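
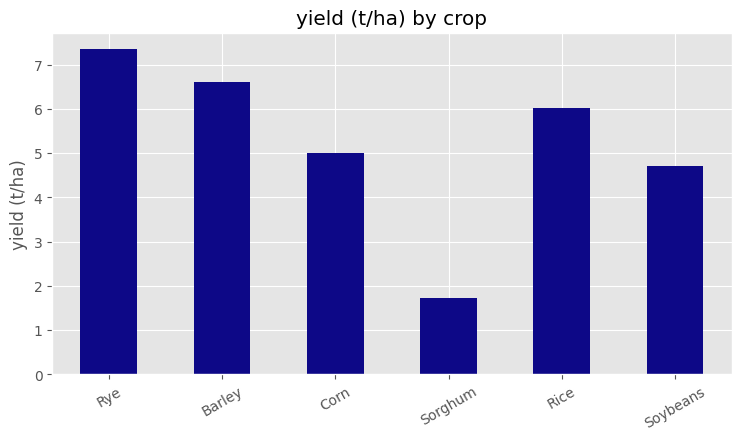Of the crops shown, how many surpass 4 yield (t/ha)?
Above 4: Rye, Barley, Corn, Rice, Soybeans.

5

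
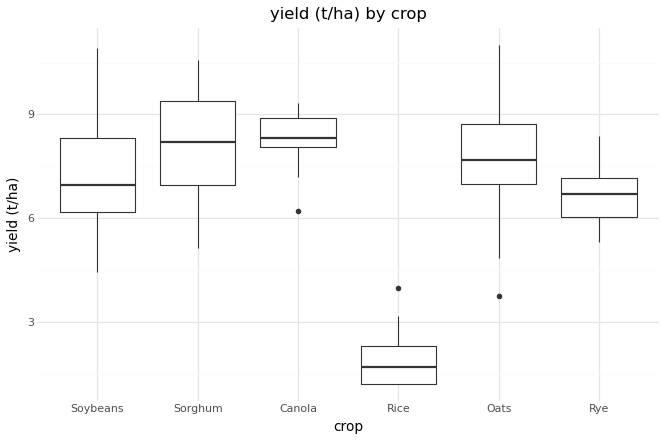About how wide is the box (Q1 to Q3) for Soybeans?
Q3 ≈ 8, Q1 ≈ 6; IQR ≈ 2.

≈ 2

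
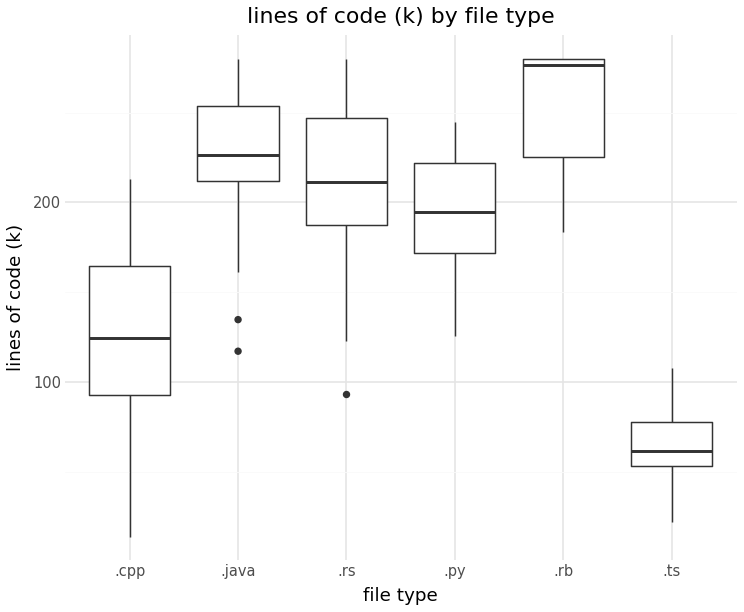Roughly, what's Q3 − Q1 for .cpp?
Q3 ≈ 160, Q1 ≈ 100; IQR ≈ 60.

≈ 60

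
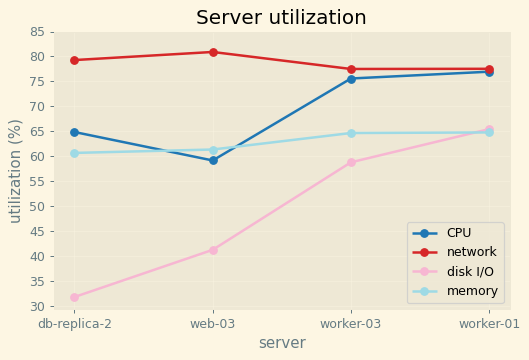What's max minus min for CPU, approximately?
≈ 15

Max worker-01 ≈ 75, min web-03 ≈ 60; range ≈ 15.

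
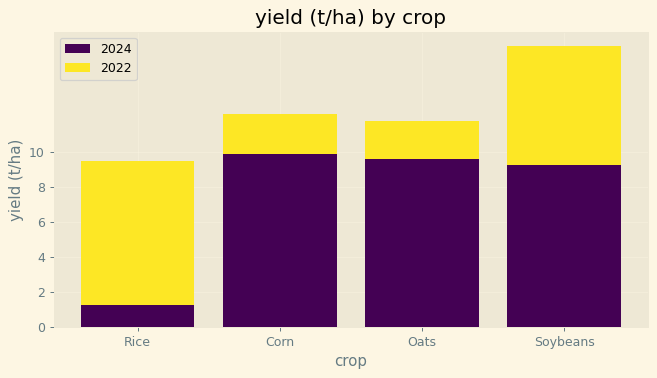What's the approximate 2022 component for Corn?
2022 top ≈ 12, bottom ≈ 10; segment ≈ 2.

≈ 2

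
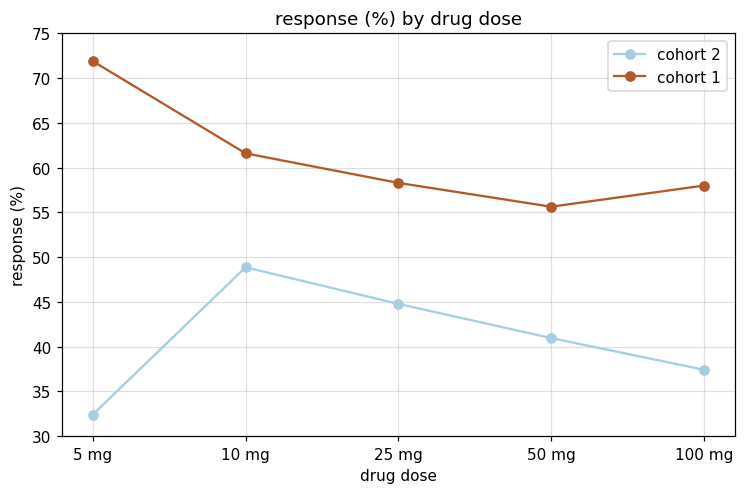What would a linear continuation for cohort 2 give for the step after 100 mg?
≈ 30

Last three: 45, 40, 35 → slope ≈ -5/step → next ≈ 30.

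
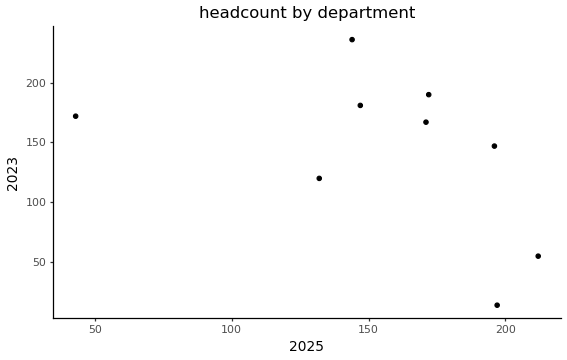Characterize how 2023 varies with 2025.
negative, moderate

Points are negatively correlated; moderate (|r| ≈ 0.5).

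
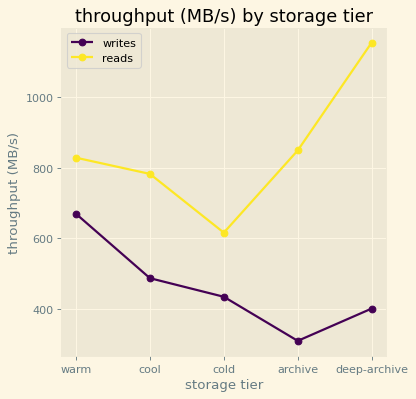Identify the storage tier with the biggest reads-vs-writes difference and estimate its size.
deep-archive, ≈ 800 MB/s

deep-archive: reads ≈ 1200, writes ≈ 400 → gap ≈ 800. Next-largest (archive) is only ≈ 500.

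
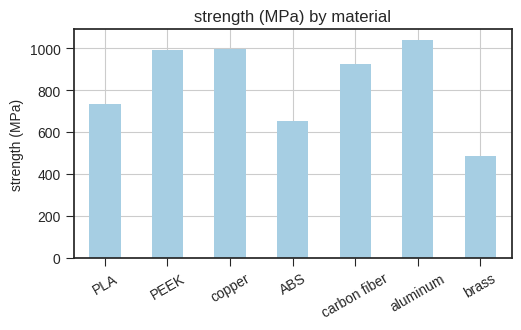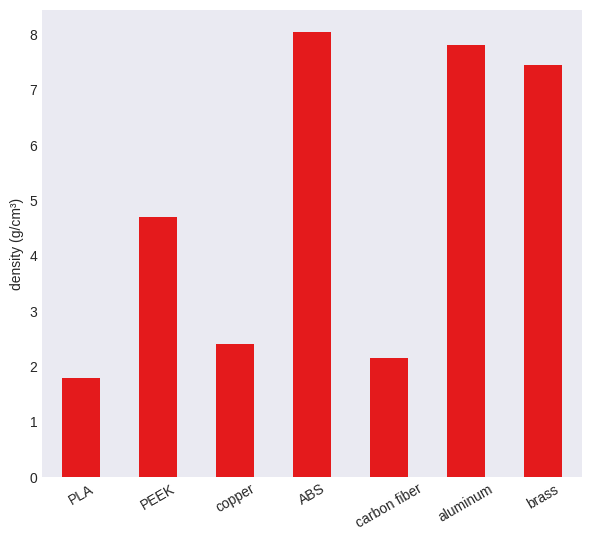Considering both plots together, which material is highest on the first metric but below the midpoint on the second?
Chart 2 median density (g/cm³) ≈ 5; below-median materials: PLA, copper, carbon fiber. Among those, copper has the highest strength (MPa) (≈ 1000).

copper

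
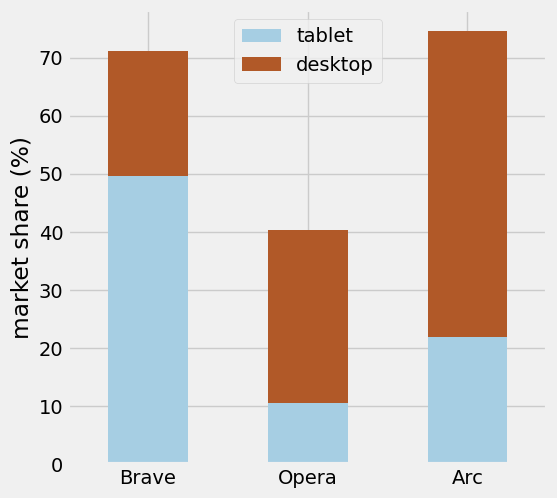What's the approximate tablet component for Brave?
≈ 50

tablet top ≈ 50, bottom ≈ 0; segment ≈ 50.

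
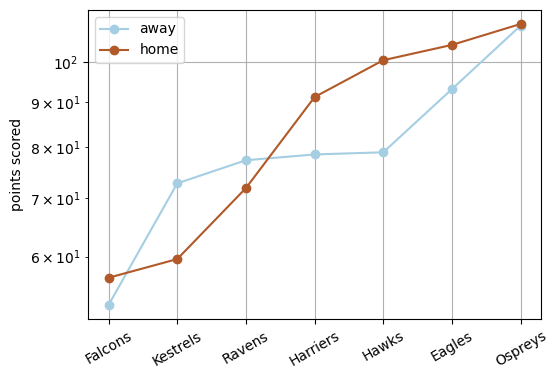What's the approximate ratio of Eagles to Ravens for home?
Eagles ≈ 105, Ravens ≈ 70; 105/70 ≈ 1.5.

≈ 1.5×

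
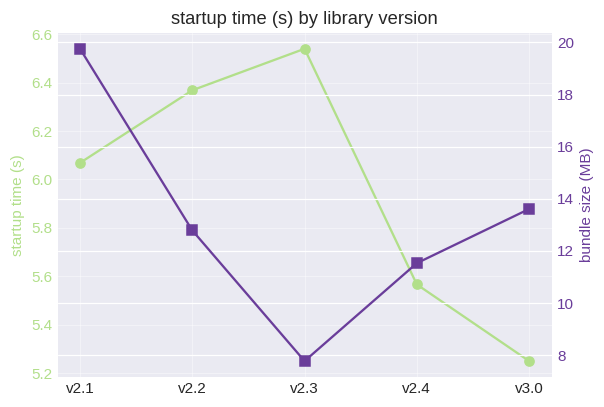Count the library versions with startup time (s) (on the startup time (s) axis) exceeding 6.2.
Above 6.2: v2.2, v2.3.

2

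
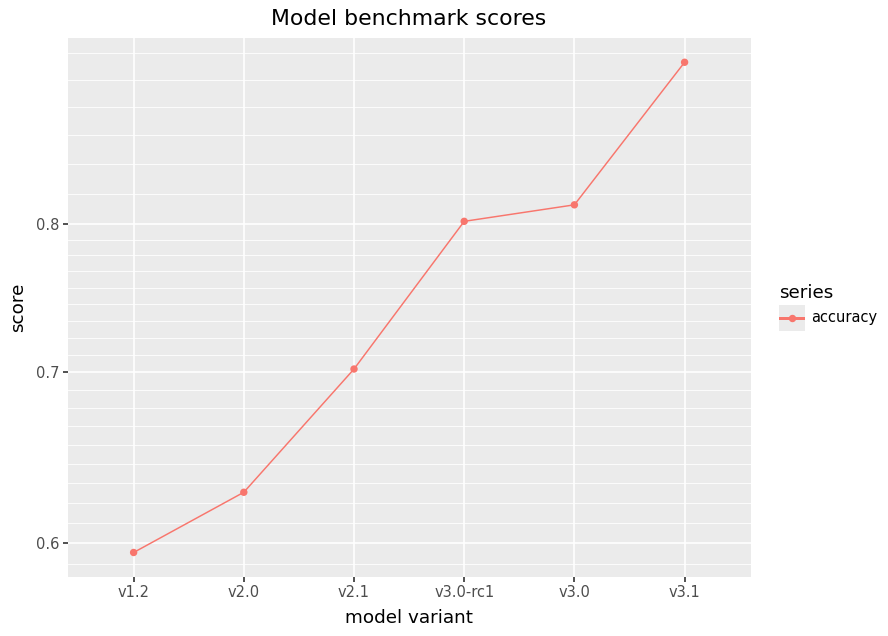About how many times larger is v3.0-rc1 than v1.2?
v3.0-rc1 ≈ 0.80, v1.2 ≈ 0.60; 0.80/0.60 ≈ 1.33.

≈ 1.33×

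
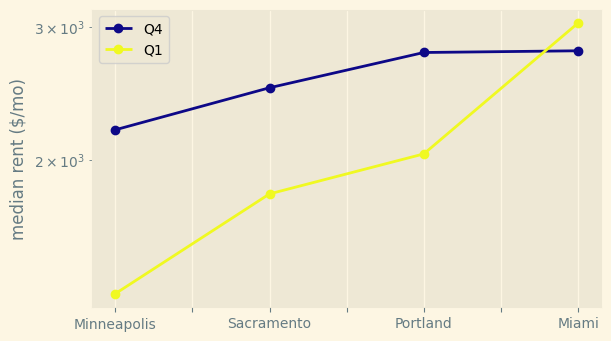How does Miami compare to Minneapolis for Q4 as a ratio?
≈ 1.27×

Miami ≈ 2800, Minneapolis ≈ 2200; 2800/2200 ≈ 1.27.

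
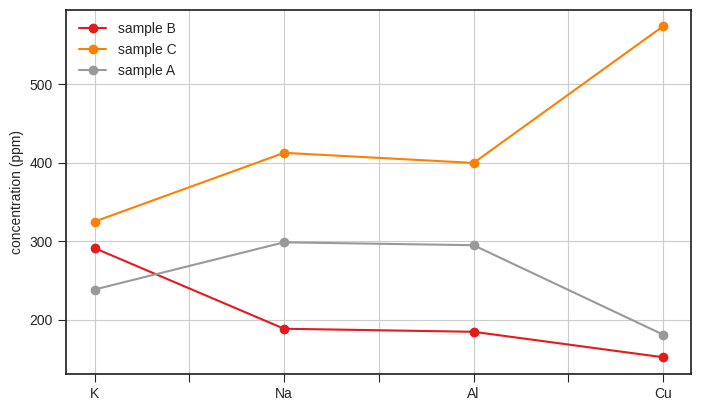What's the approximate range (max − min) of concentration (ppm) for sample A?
≈ 100

Max Na ≈ 300, min Cu ≈ 200; range ≈ 100.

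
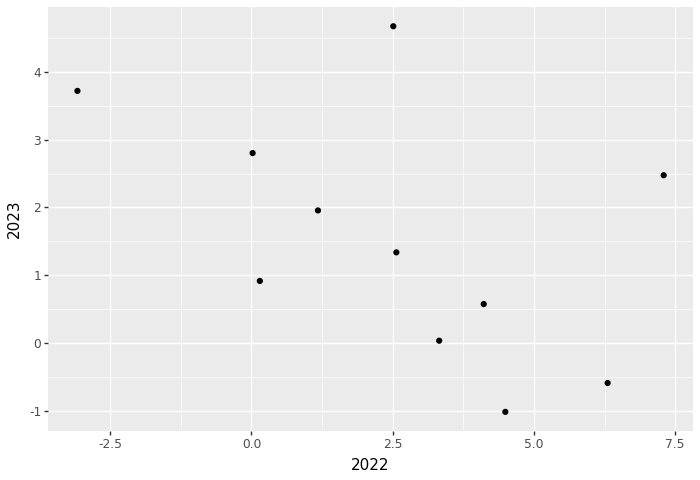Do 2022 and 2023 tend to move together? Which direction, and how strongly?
Points are negatively correlated; moderate (|r| ≈ 0.5).

negative, moderate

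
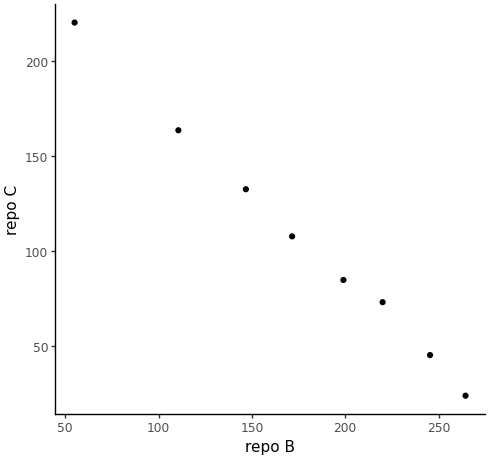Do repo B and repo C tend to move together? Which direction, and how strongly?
negative, strong

Points are negatively correlated; strong (|r| ≈ 1.0).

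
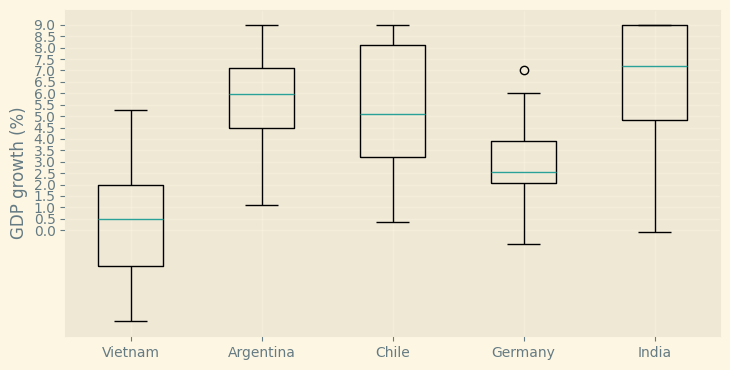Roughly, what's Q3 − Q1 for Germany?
≈ 2.0

Q3 ≈ 4.0, Q1 ≈ 2.0; IQR ≈ 2.0.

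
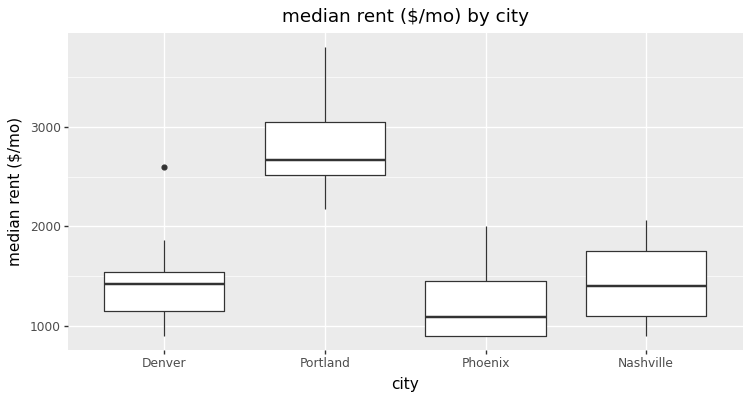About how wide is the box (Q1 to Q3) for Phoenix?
Q3 ≈ 1400, Q1 ≈ 800; IQR ≈ 600.

≈ 600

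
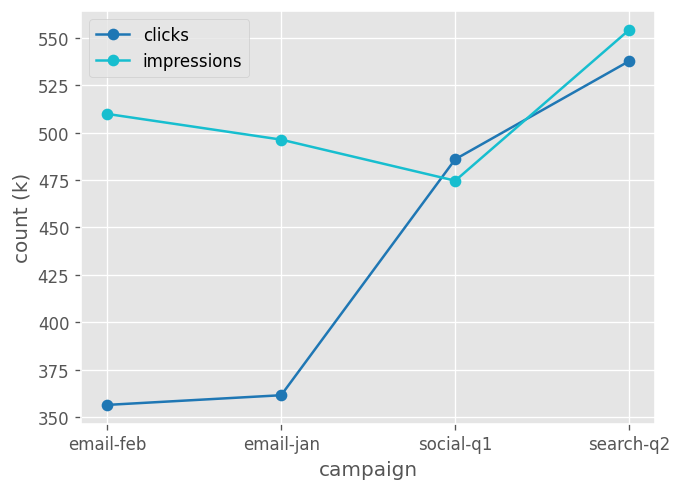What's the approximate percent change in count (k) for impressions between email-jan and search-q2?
email-jan ≈ 500, search-q2 ≈ 560; (560 − 500) / 500 ≈ +12%.

≈ +12%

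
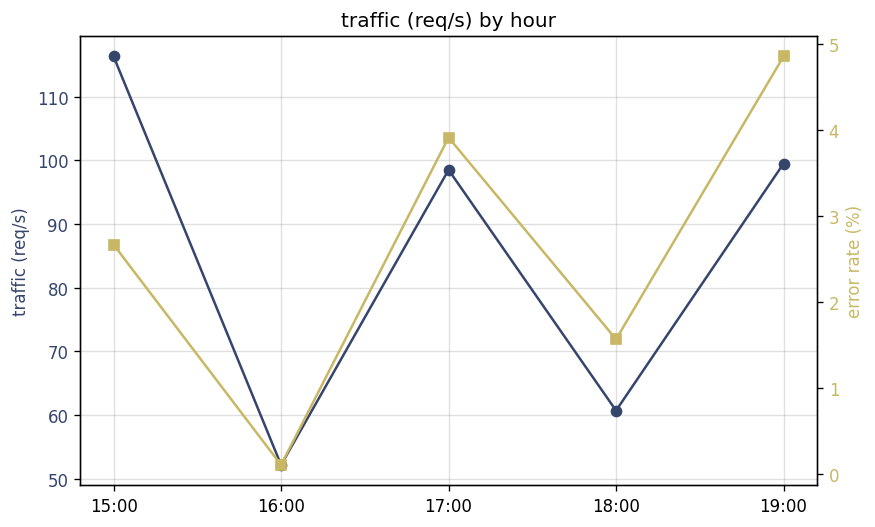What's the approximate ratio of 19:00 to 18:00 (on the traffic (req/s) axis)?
19:00 ≈ 100, 18:00 ≈ 60; 100/60 ≈ 1.67.

≈ 1.67×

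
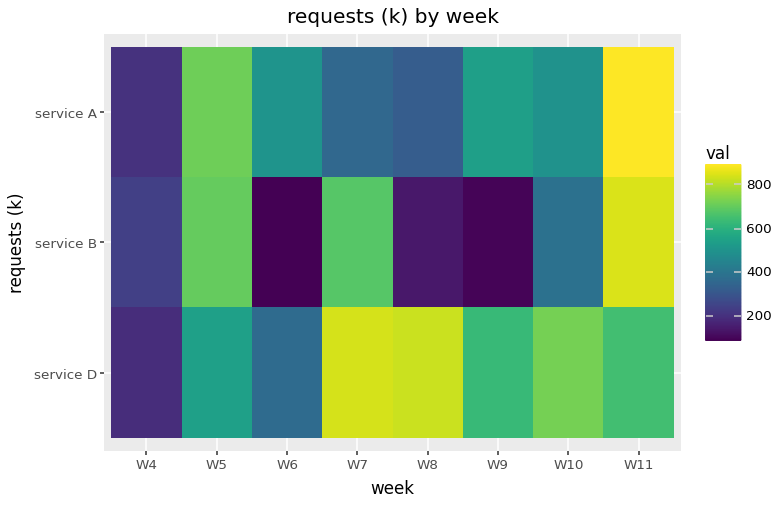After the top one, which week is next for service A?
Top 3 for service A: W11 ≈ 900, W5 ≈ 700, W9 ≈ 500.

W5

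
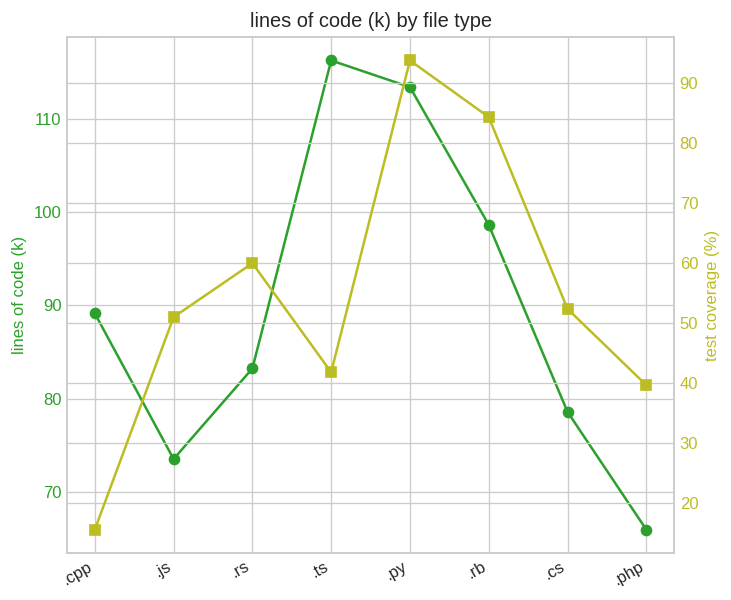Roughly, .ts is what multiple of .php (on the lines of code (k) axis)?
.ts ≈ 115, .php ≈ 65; 115/65 ≈ 1.77.

≈ 1.77×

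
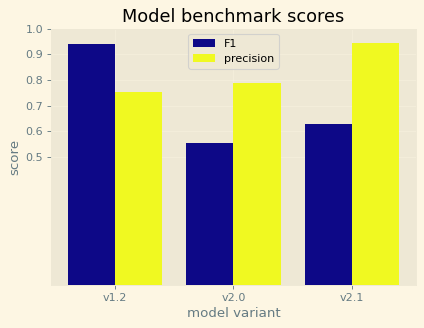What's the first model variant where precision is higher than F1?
v1.2: precision ≈ 0.8 vs F1 ≈ 0.9 (not yet); v2.0: precision ≈ 0.8 vs F1 ≈ 0.6 (first crossover).

v2.0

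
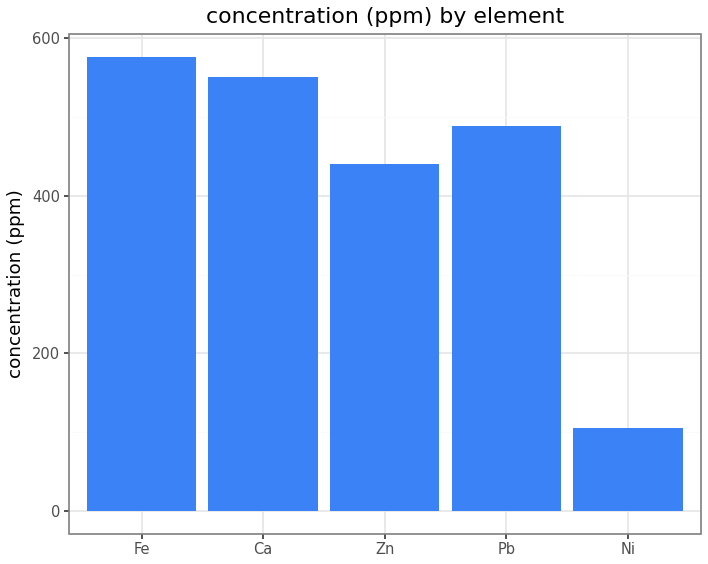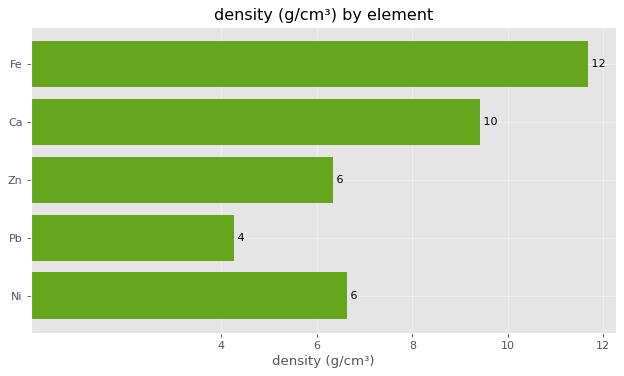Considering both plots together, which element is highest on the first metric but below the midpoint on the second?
Pb

Chart 2 median density (g/cm³) ≈ 6; below-median elements: Zn, Pb. Among those, Pb has the highest concentration (ppm) (≈ 500).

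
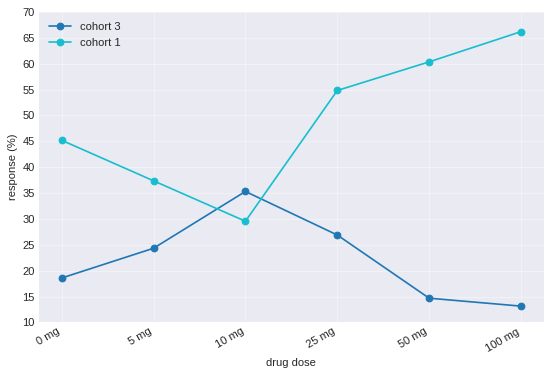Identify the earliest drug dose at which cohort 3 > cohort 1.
10 mg

5 mg: cohort 3 ≈ 25 vs cohort 1 ≈ 35 (not yet); 10 mg: cohort 3 ≈ 35 vs cohort 1 ≈ 30 (first crossover).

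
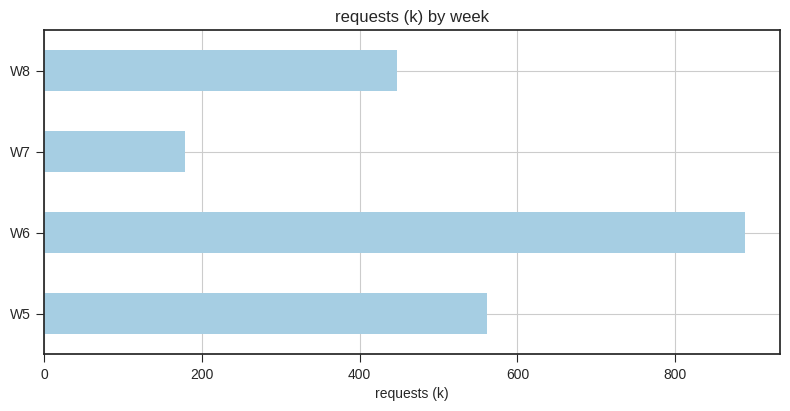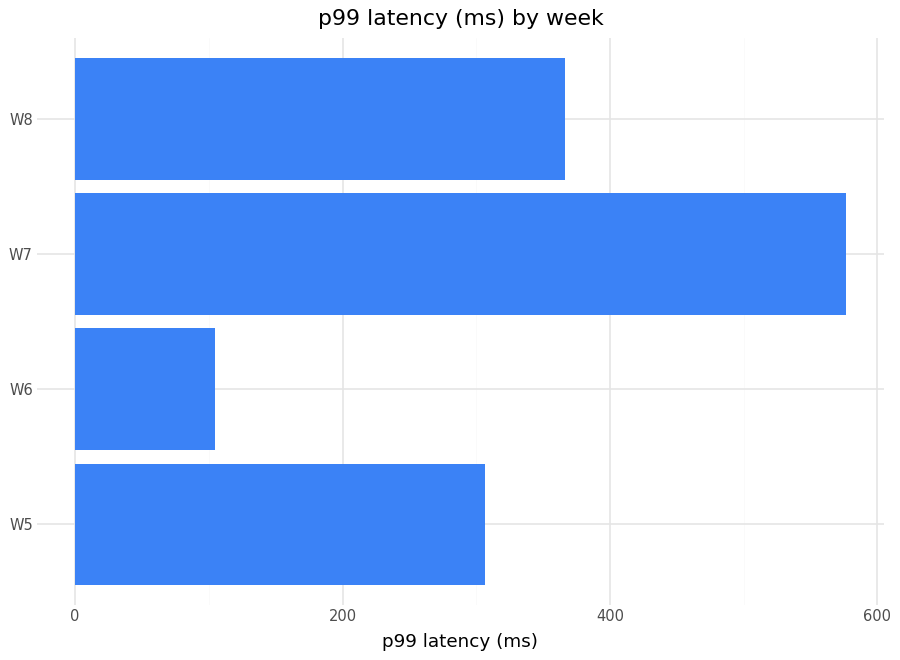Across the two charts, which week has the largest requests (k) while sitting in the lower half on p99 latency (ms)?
Chart 2 median p99 latency (ms) ≈ 300; below-median weeks: W5, W6. Among those, W6 has the highest requests (k) (≈ 900).

W6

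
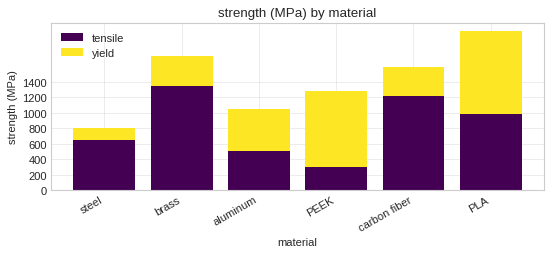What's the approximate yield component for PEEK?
≈ 1000

yield top ≈ 1200, bottom ≈ 200; segment ≈ 1000.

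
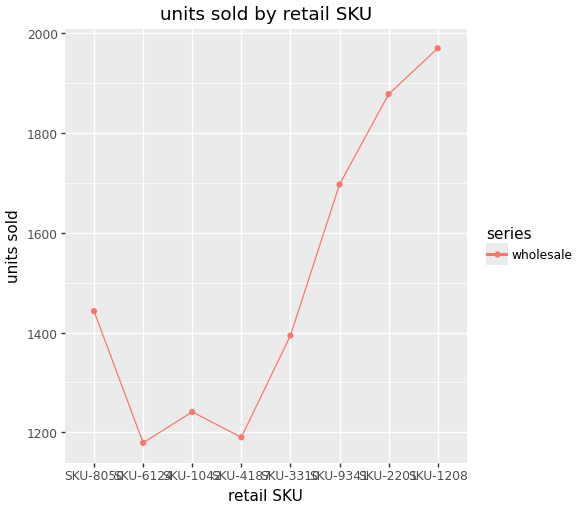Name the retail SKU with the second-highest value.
SKU-2201

Top 3: SKU-1208 ≈ 2000, SKU-2201 ≈ 1900, SKU-9341 ≈ 1700.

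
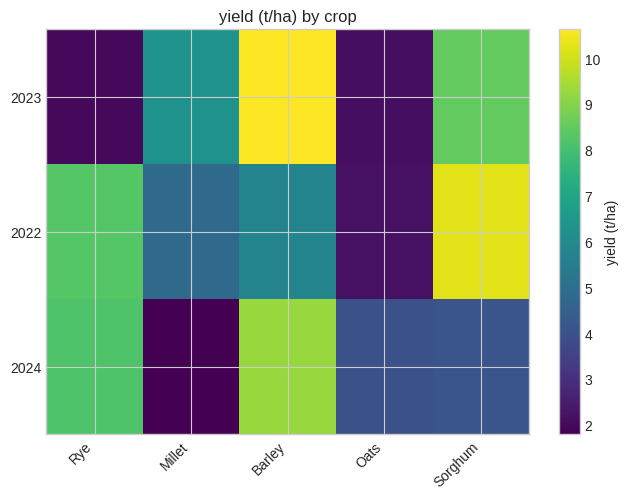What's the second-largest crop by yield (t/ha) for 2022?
Rye

Top 3 for 2022: Sorghum ≈ 10, Rye ≈ 8, Barley ≈ 6.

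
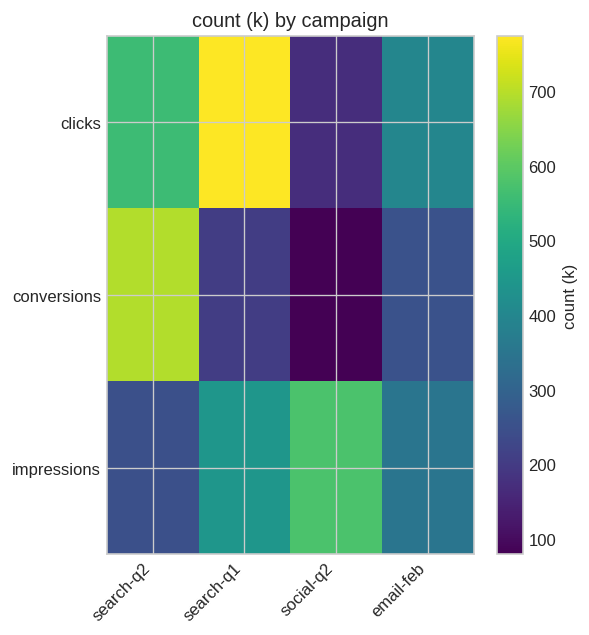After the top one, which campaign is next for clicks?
Top 3 for clicks: search-q1 ≈ 800, search-q2 ≈ 600, email-feb ≈ 400.

search-q2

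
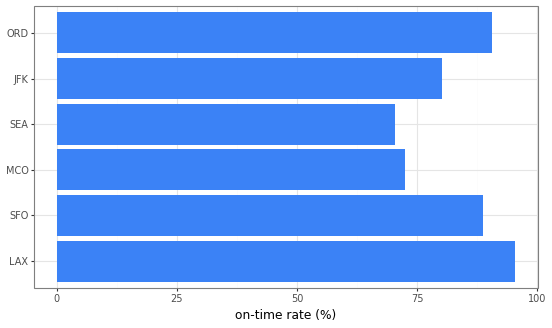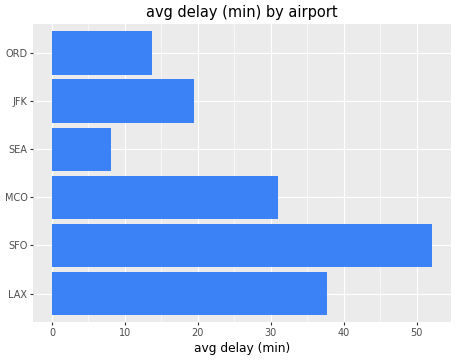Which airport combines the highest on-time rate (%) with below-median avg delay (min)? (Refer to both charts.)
Chart 2 median avg delay (min) ≈ 25; below-median airports: SEA, JFK, ORD. Among those, ORD has the highest on-time rate (%) (≈ 90).

ORD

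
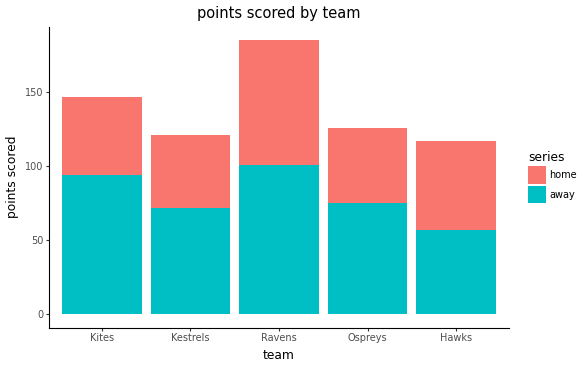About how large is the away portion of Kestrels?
≈ 80

away top ≈ 80, bottom ≈ 0; segment ≈ 80.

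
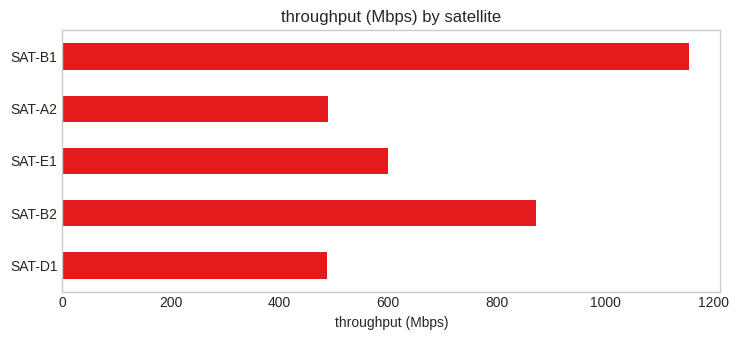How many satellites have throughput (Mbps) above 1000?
1

Above 1000: SAT-B1.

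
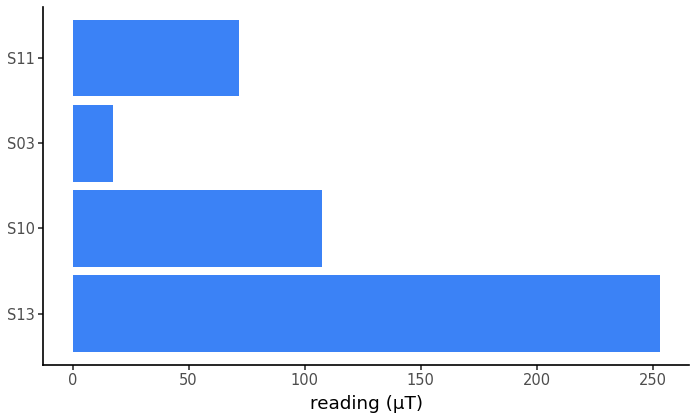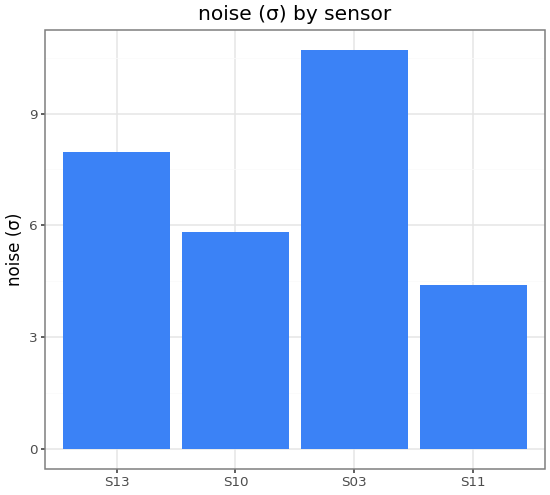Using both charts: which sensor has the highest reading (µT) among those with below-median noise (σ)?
Chart 2 median noise (σ) ≈ 7; below-median sensors: S10, S11. Among those, S10 has the highest reading (µT) (≈ 100).

S10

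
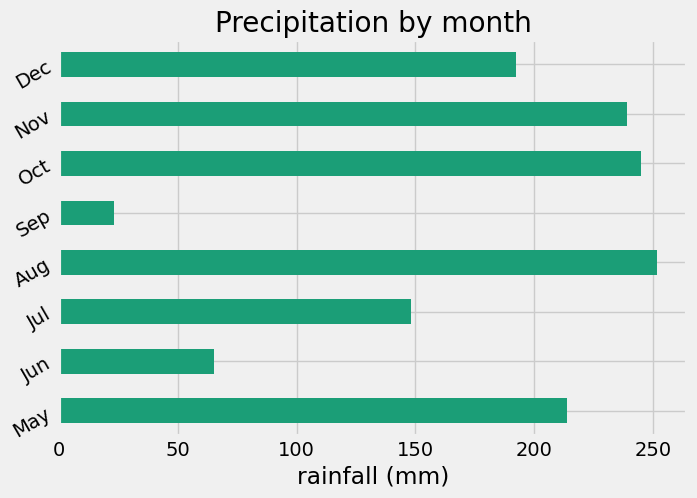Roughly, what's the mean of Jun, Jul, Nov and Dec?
(75 + 150 + 250 + 200) / 4 ≈ 169.

≈ 169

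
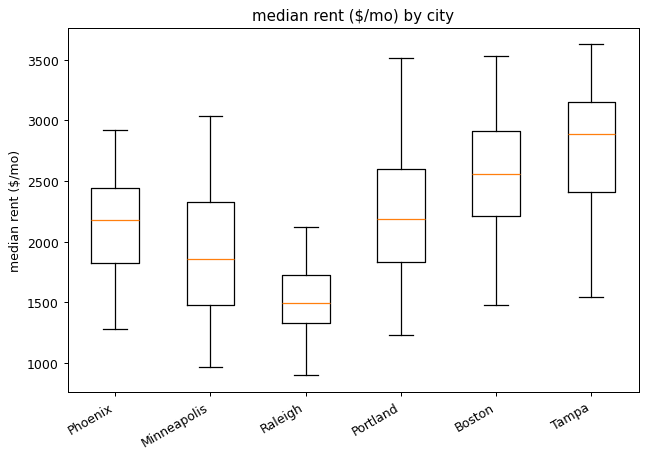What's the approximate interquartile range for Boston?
≈ 800

Q3 ≈ 3000, Q1 ≈ 2200; IQR ≈ 800.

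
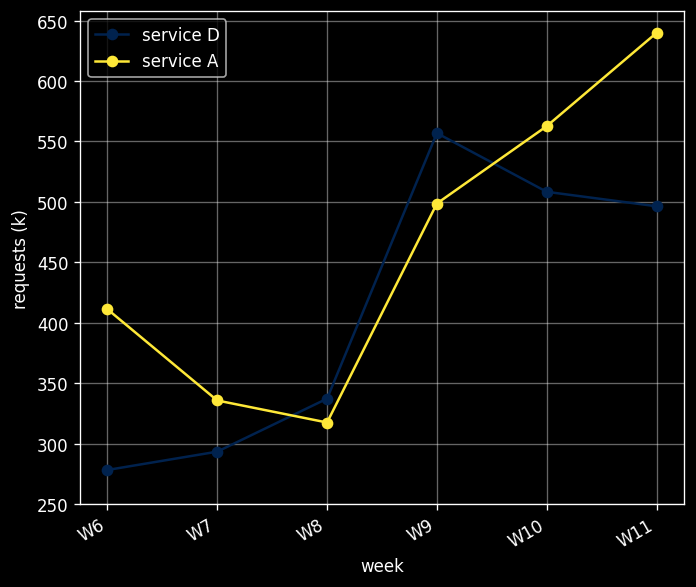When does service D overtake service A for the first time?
W7: service D ≈ 300 vs service A ≈ 350 (not yet); W8: service D ≈ 350 vs service A ≈ 300 (first crossover).

W8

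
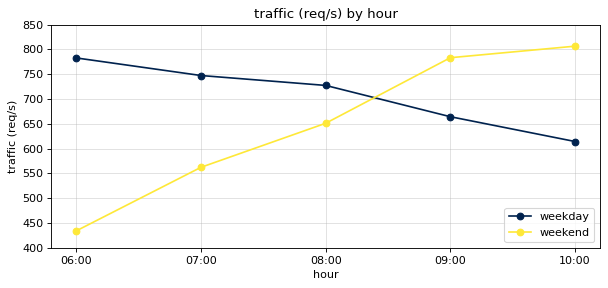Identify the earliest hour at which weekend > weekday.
09:00

08:00: weekend ≈ 650 vs weekday ≈ 750 (not yet); 09:00: weekend ≈ 800 vs weekday ≈ 650 (first crossover).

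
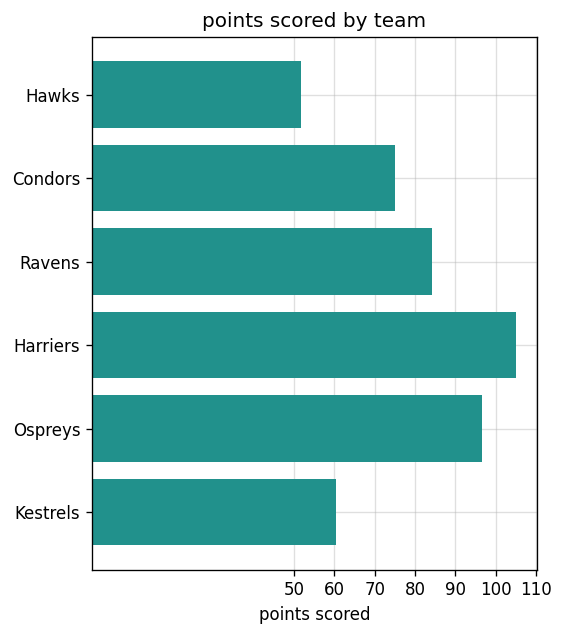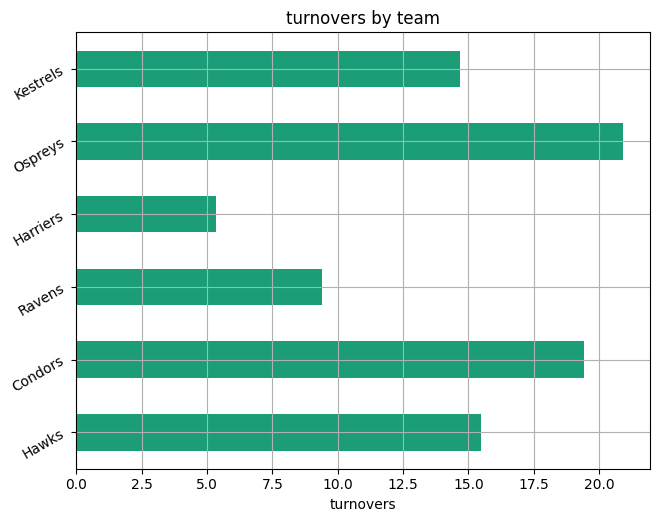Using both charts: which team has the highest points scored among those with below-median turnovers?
Harriers

Chart 2 median turnovers ≈ 16; below-median teams: Ravens, Harriers, Kestrels. Among those, Harriers has the highest points scored (≈ 100).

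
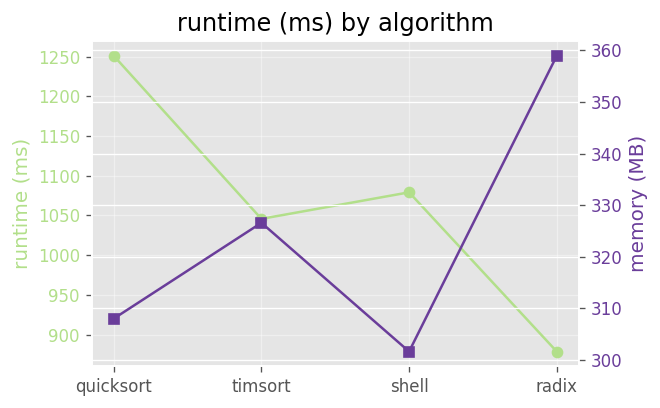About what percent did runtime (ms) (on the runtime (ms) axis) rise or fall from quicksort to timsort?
quicksort ≈ 1250, timsort ≈ 1050; (1050 − 1250) / 1250 ≈ -16%.

≈ -16%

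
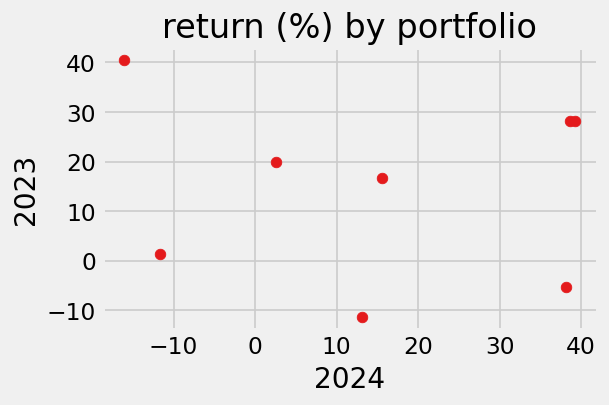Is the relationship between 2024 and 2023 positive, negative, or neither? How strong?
no clear correlation

Points are roughly uncorrelated; weak (|r| ≈ 0.1).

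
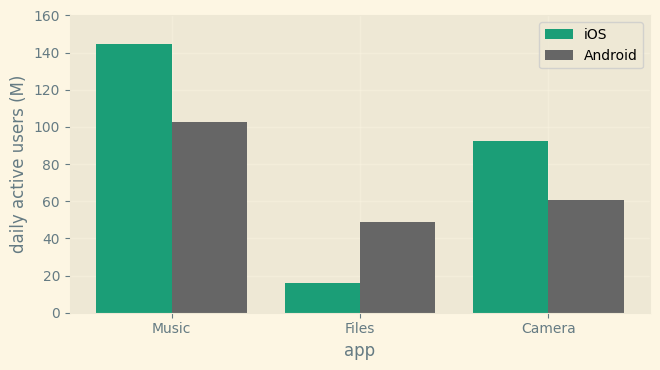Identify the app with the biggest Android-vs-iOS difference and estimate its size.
Music, ≈ 40 M

Music: Android ≈ 100, iOS ≈ 140 → gap ≈ 40. Next-largest (Files) is only ≈ 20.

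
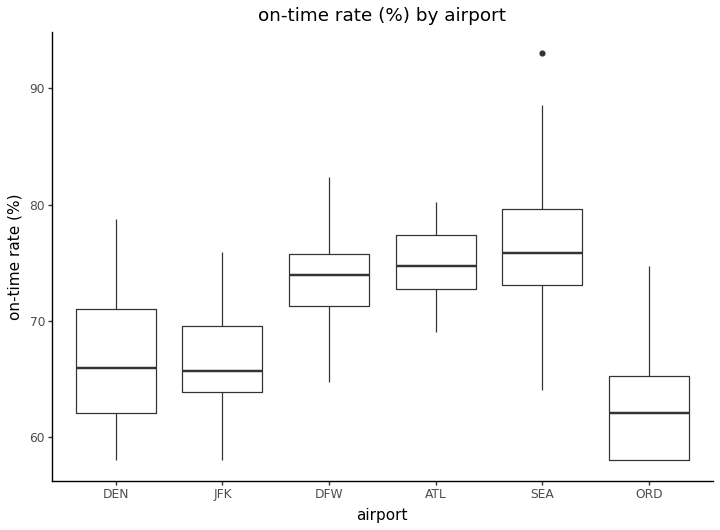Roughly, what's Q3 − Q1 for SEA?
Q3 ≈ 80, Q1 ≈ 74; IQR ≈ 6.

≈ 6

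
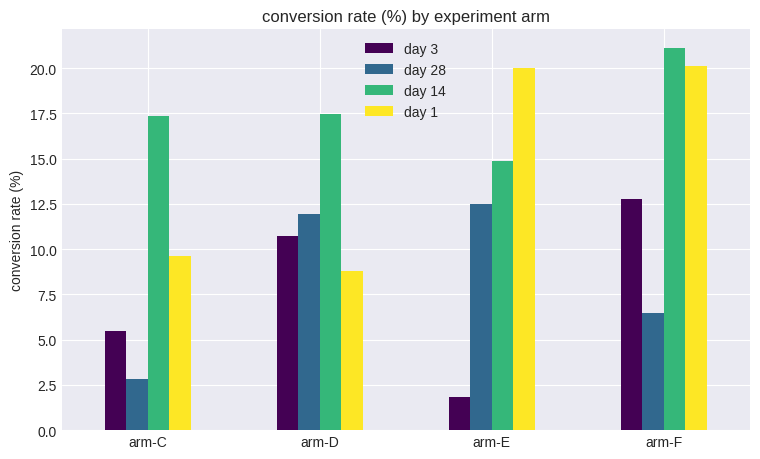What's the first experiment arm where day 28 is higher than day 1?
arm-D

arm-C: day 28 ≈ 2 vs day 1 ≈ 10 (not yet); arm-D: day 28 ≈ 12 vs day 1 ≈ 8 (first crossover).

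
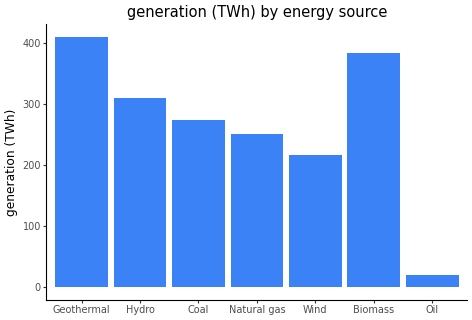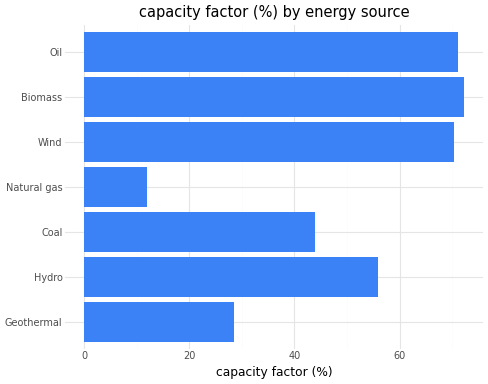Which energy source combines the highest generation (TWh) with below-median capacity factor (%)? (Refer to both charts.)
Geothermal

Chart 2 median capacity factor (%) ≈ 60; below-median energy sources: Geothermal, Coal, Natural gas. Among those, Geothermal has the highest generation (TWh) (≈ 400).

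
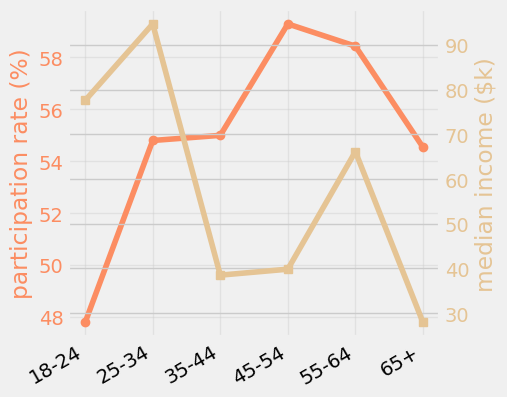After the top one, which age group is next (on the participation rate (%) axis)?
Top 3 (on the participation rate (%) axis): 45-54 ≈ 59, 55-64 ≈ 58, 35-44 ≈ 55.

55-64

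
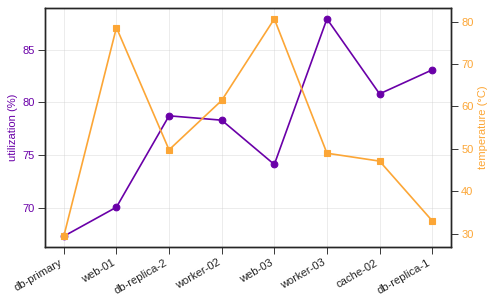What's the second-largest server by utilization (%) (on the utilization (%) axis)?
Top 3 (on the utilization (%) axis): worker-03 ≈ 88, db-replica-1 ≈ 84, cache-02 ≈ 80.

db-replica-1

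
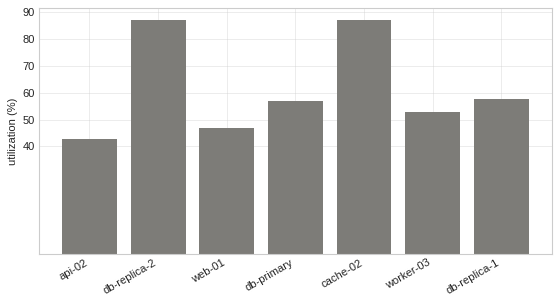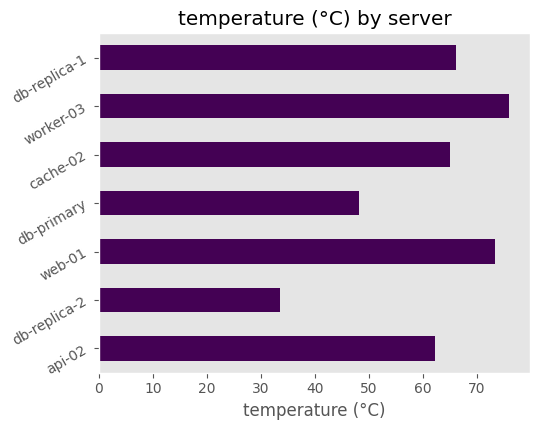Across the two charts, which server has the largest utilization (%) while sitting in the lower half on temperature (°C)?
Chart 2 median temperature (°C) ≈ 70; below-median servers: api-02, db-replica-2, db-primary. Among those, db-replica-2 has the highest utilization (%) (≈ 90).

db-replica-2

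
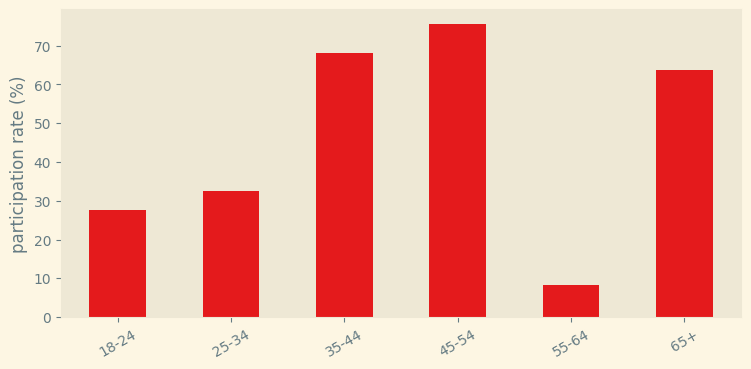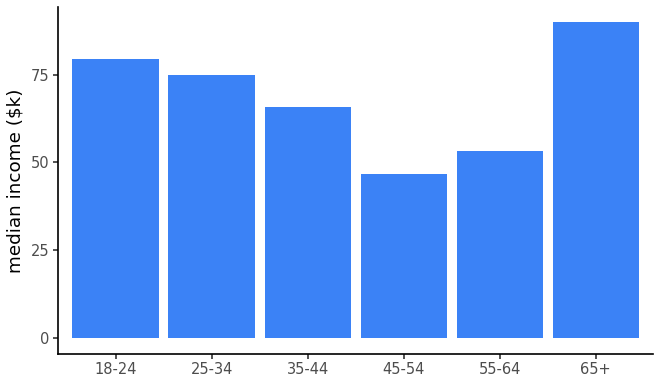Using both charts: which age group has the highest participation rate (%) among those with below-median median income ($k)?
45-54

Chart 2 median median income ($k) ≈ 70; below-median age groups: 35-44, 45-54, 55-64. Among those, 45-54 has the highest participation rate (%) (≈ 80).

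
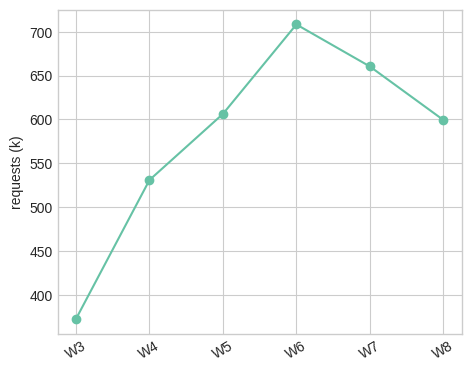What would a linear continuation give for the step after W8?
≈ 550

Last three: 700, 650, 600 → slope ≈ -50/step → next ≈ 550.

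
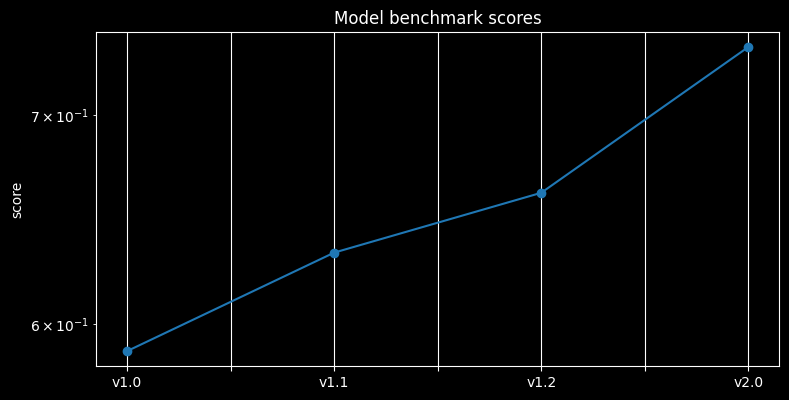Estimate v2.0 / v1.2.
v2.0 ≈ 0.74, v1.2 ≈ 0.66; 0.74/0.66 ≈ 1.12.

≈ 1.12×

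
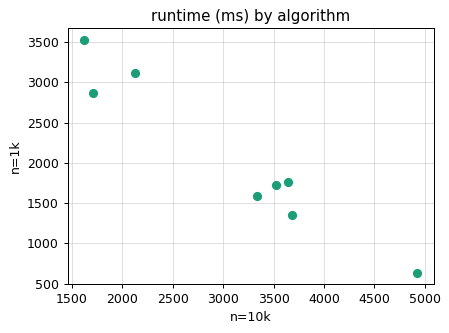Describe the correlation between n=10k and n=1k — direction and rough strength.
negative, strong

Points are negatively correlated; strong (|r| ≈ 1.0).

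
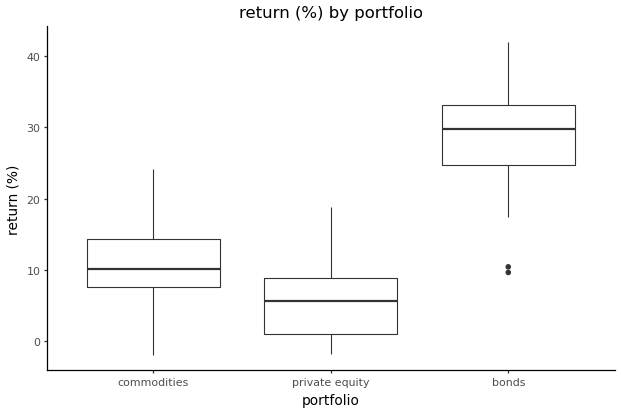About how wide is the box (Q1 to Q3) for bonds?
≈ 10

Q3 ≈ 35, Q1 ≈ 25; IQR ≈ 10.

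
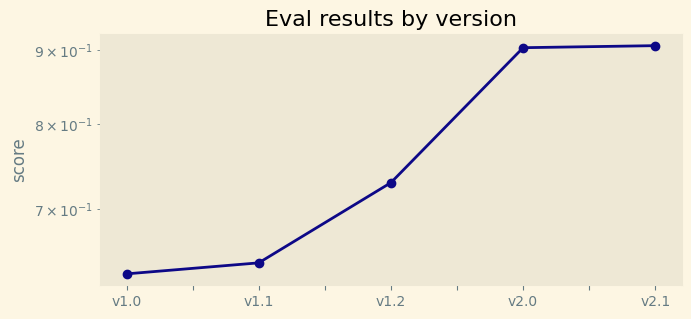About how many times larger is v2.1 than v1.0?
≈ 1.38×

v2.1 ≈ 0.90, v1.0 ≈ 0.65; 0.90/0.65 ≈ 1.38.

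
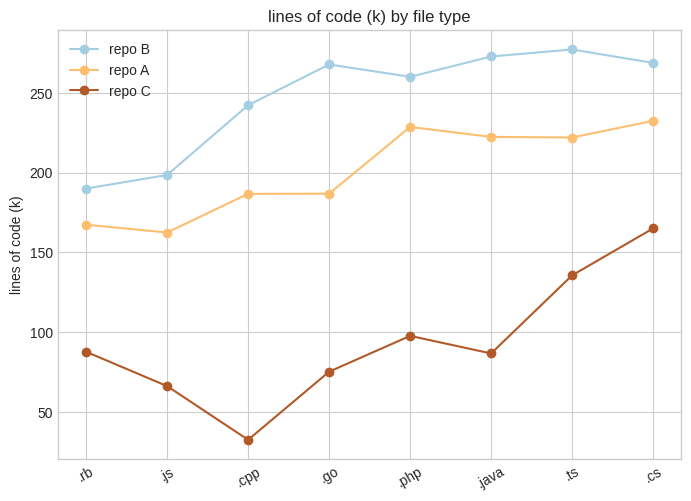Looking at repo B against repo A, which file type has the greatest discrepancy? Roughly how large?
.go: repo B ≈ 275, repo A ≈ 175 → gap ≈ 100. Next-largest (.cpp) is only ≈ 75.

.go, ≈ 100 k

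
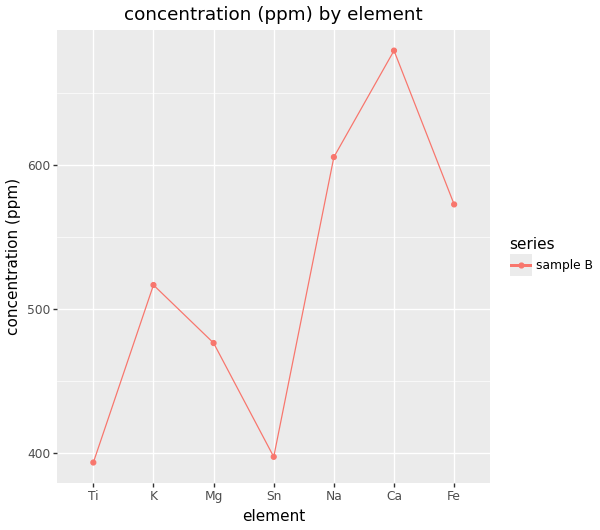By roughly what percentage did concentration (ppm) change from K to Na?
K ≈ 525, Na ≈ 600; (600 − 525) / 525 ≈ +14.3%.

≈ +14.3%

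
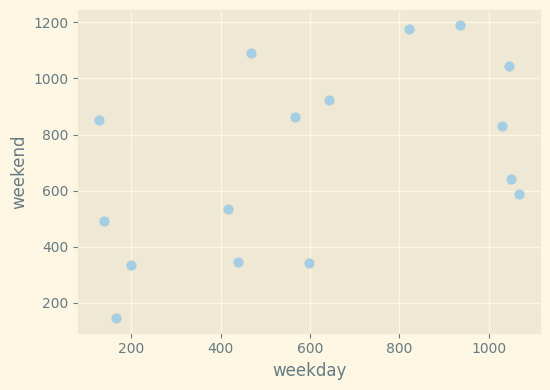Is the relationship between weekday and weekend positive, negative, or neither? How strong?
Points are positively correlated; moderate (|r| ≈ 0.5).

positive, moderate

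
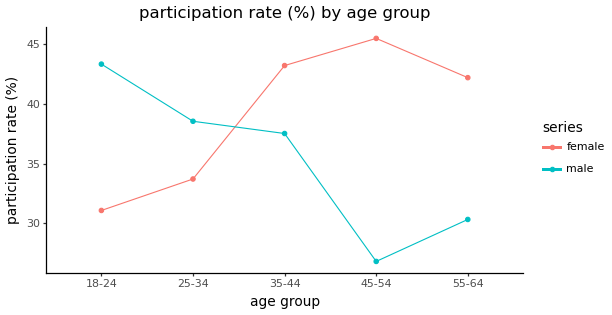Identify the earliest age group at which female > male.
35-44

25-34: female ≈ 34 vs male ≈ 38 (not yet); 35-44: female ≈ 44 vs male ≈ 38 (first crossover).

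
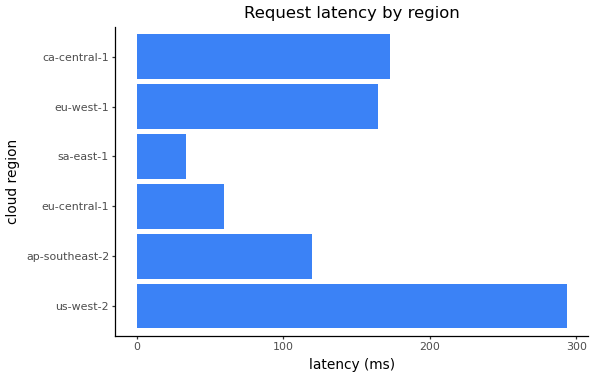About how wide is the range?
≈ 275

Max us-west-2 ≈ 300, min sa-east-1 ≈ 25; range ≈ 275.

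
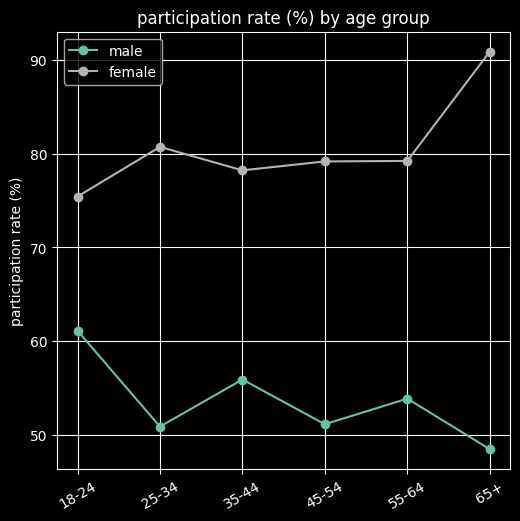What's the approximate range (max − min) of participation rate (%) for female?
≈ 15

Max 65+ ≈ 90, min 18-24 ≈ 75; range ≈ 15.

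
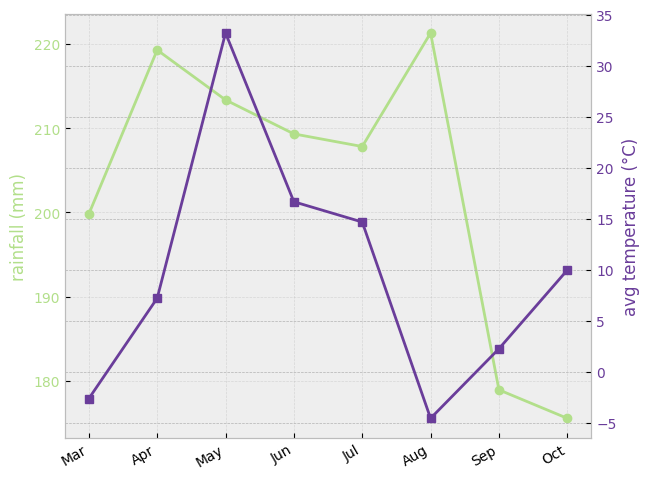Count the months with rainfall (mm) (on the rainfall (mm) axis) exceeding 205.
Above 205: Apr, May, Jun, Jul, Aug.

5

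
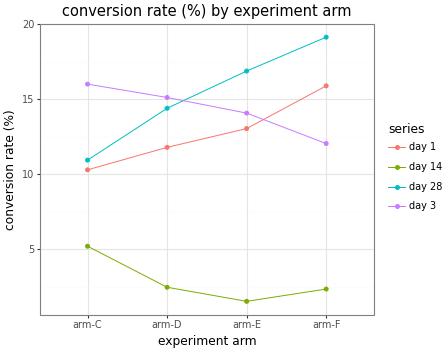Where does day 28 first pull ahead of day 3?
arm-E

arm-D: day 28 ≈ 14 vs day 3 ≈ 16 (not yet); arm-E: day 28 ≈ 16 vs day 3 ≈ 14 (first crossover).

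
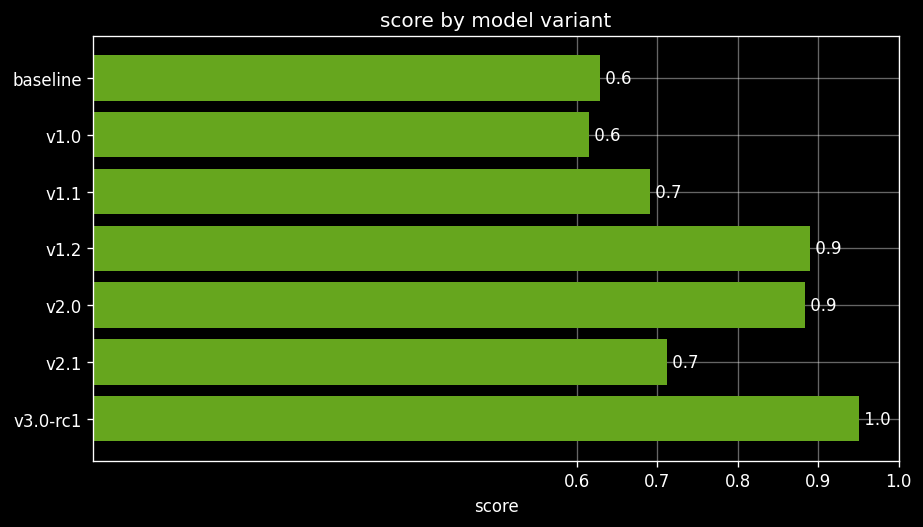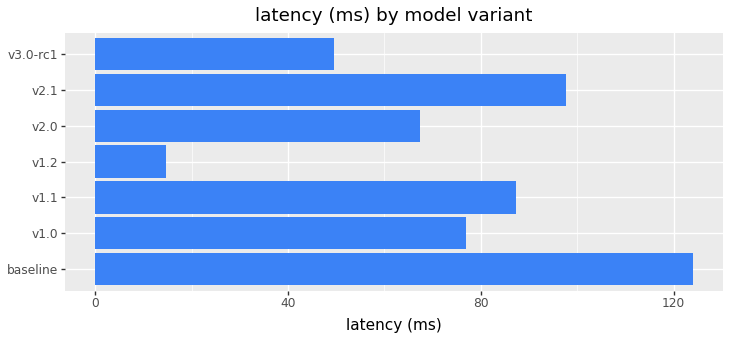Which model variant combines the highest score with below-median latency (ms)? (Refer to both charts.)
Chart 2 median latency (ms) ≈ 80; below-median model variants: v1.2, v2.0, v3.0-rc1. Among those, v3.0-rc1 has the highest score (≈ 1).

v3.0-rc1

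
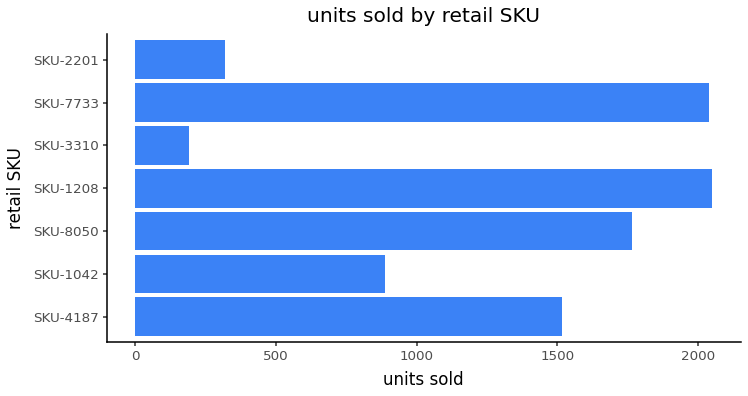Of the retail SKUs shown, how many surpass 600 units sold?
Above 600: SKU-4187, SKU-1042, SKU-8050, SKU-1208, SKU-7733.

5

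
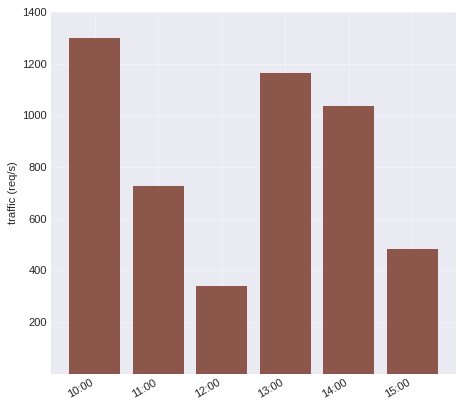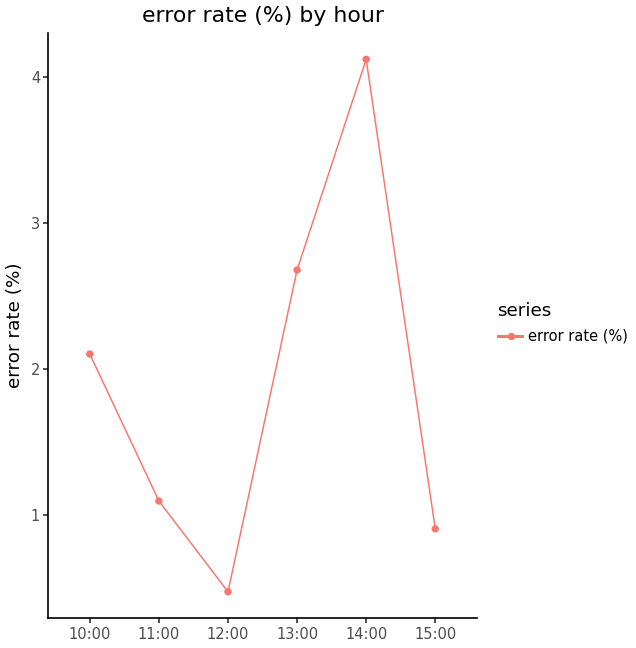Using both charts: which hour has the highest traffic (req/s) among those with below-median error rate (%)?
Chart 2 median error rate (%) ≈ 1.5; below-median hours: 11:00, 12:00, 15:00. Among those, 11:00 has the highest traffic (req/s) (≈ 800).

11:00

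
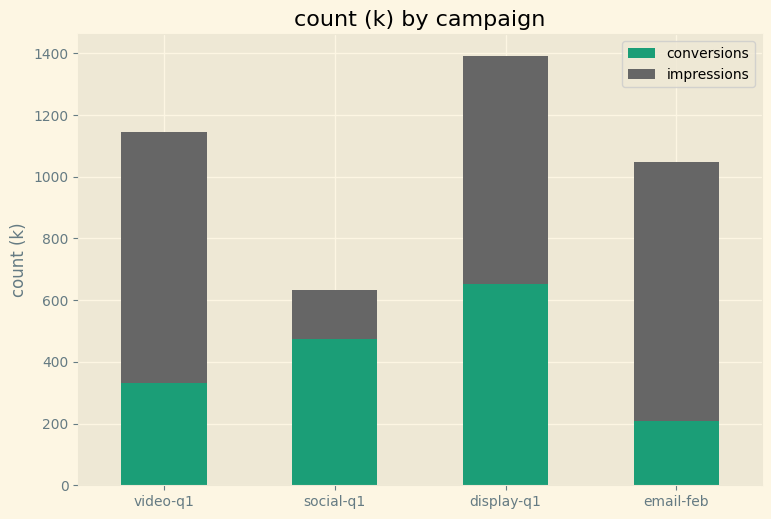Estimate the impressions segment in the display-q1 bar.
≈ 800

impressions top ≈ 1400, bottom ≈ 600; segment ≈ 800.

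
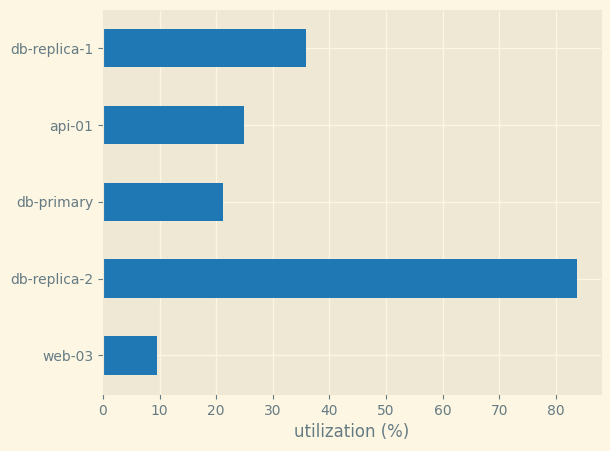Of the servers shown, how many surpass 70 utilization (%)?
1

Above 70: db-replica-2.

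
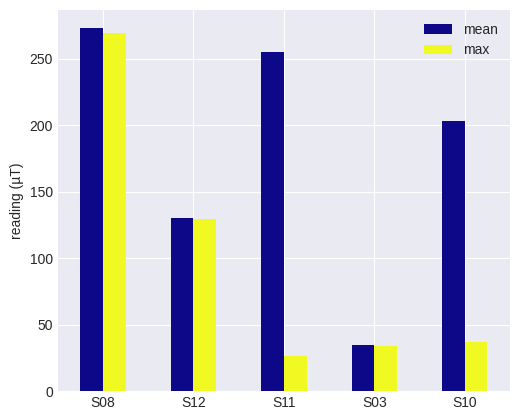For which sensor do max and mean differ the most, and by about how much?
S11, ≈ 225 µT

S11: max ≈ 25, mean ≈ 250 → gap ≈ 225. Next-largest (S10) is only ≈ 175.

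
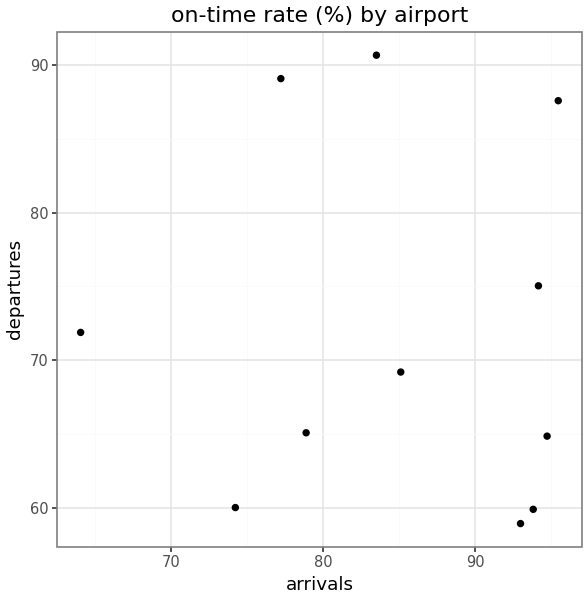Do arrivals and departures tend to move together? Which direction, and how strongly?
Points are roughly uncorrelated; weak (|r| ≈ 0.1).

no clear correlation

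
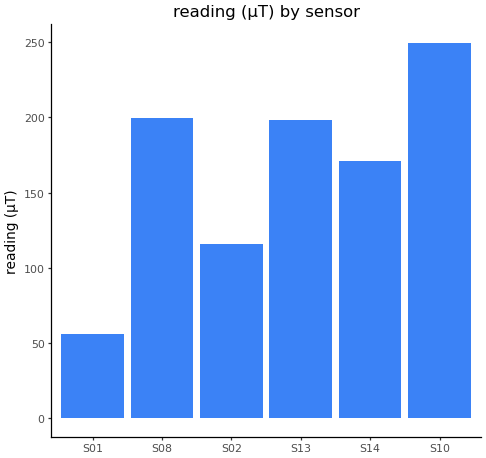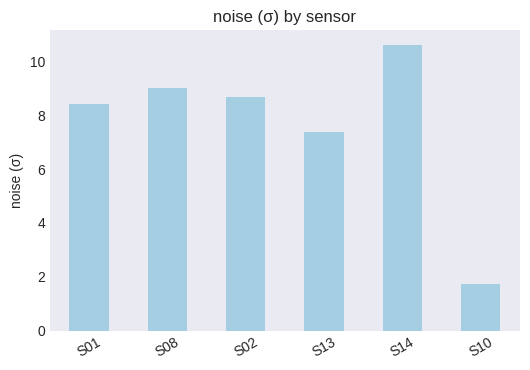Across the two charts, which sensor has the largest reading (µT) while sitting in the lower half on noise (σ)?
S10

Chart 2 median noise (σ) ≈ 9; below-median sensors: S01, S13, S10. Among those, S10 has the highest reading (µT) (≈ 250).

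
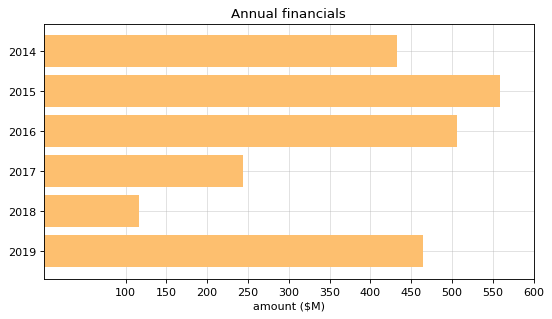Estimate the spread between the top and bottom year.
≈ 450

Max 2015 ≈ 550, min 2018 ≈ 100; range ≈ 450.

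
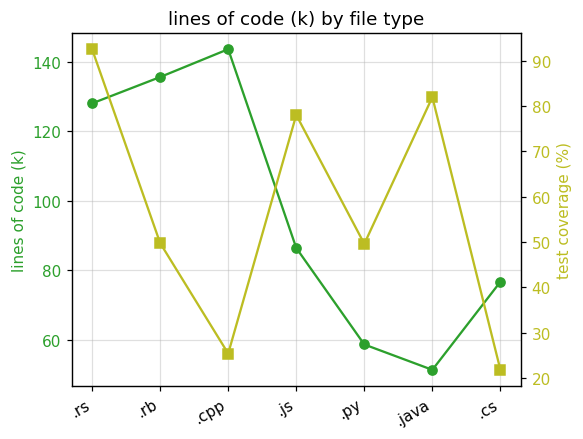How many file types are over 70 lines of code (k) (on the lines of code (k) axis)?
Above 70: .rs, .rb, .cpp, .js, .cs.

5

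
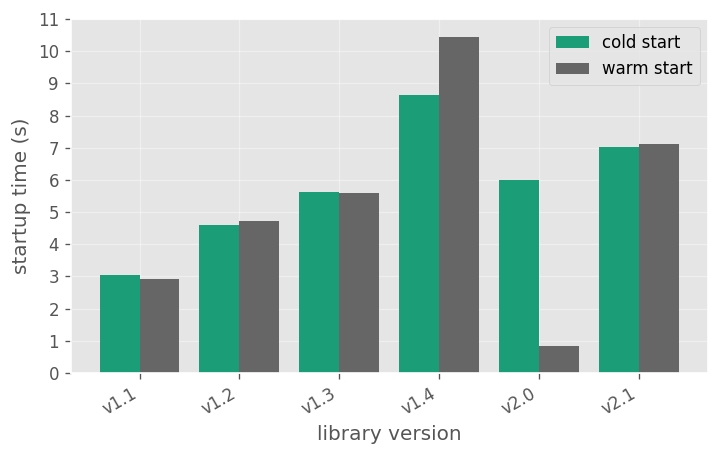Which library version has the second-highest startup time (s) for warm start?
v2.1

Top 3 for warm start: v1.4 ≈ 10, v2.1 ≈ 7, v1.3 ≈ 6.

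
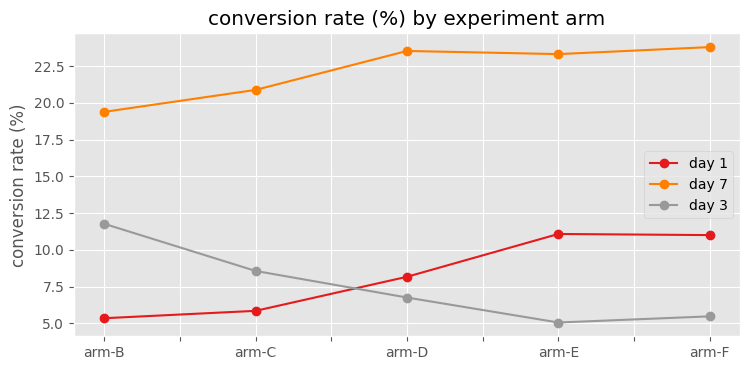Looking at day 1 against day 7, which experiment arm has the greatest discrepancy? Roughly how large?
arm-D, ≈ 16 %

arm-D: day 1 ≈ 8, day 7 ≈ 24 → gap ≈ 16. Next-largest (arm-C) is only ≈ 14.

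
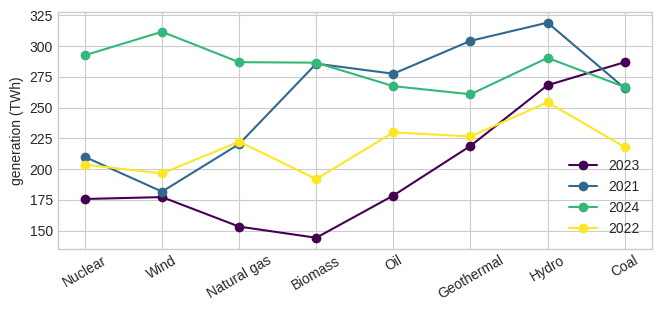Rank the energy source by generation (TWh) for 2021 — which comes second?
Top 3 for 2021: Hydro ≈ 320, Geothermal ≈ 300, Biomass ≈ 280.

Geothermal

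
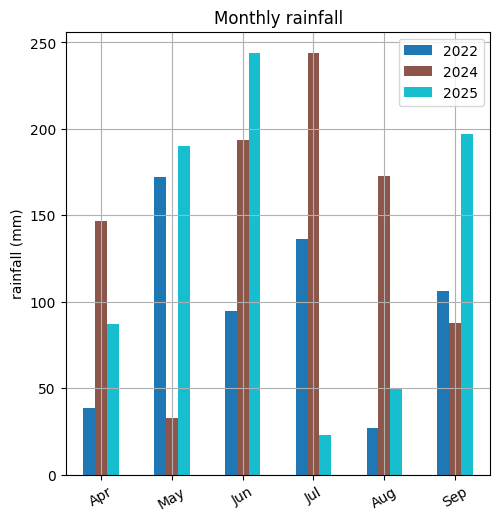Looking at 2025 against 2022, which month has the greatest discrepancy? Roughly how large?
Jun, ≈ 150 mm

Jun: 2025 ≈ 250, 2022 ≈ 100 → gap ≈ 150. Next-largest (Jul) is only ≈ 100.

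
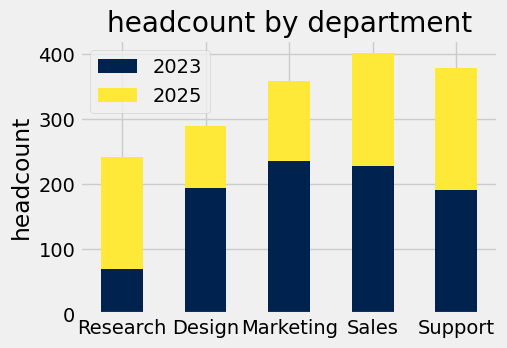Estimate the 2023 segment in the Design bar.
2023 top ≈ 200, bottom ≈ 0; segment ≈ 200.

≈ 200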